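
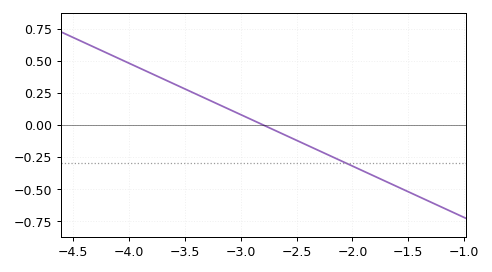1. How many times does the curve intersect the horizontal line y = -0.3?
1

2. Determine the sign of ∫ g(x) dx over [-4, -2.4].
positive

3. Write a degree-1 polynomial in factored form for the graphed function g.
y = -0.4(x + 2.8)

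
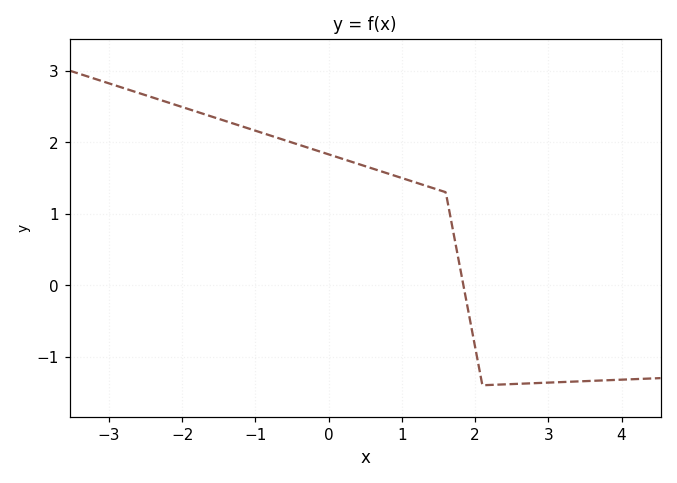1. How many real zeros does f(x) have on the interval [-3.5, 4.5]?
1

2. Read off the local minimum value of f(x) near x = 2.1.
-1.4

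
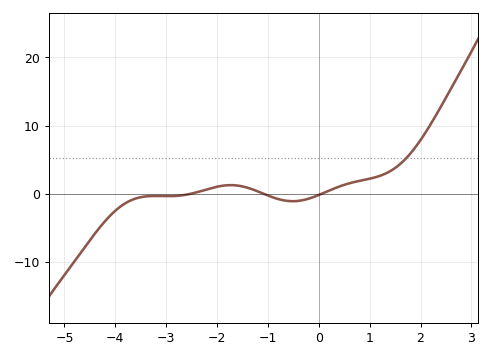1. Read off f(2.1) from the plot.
9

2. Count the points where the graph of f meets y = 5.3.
1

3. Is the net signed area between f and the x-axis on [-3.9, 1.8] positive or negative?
positive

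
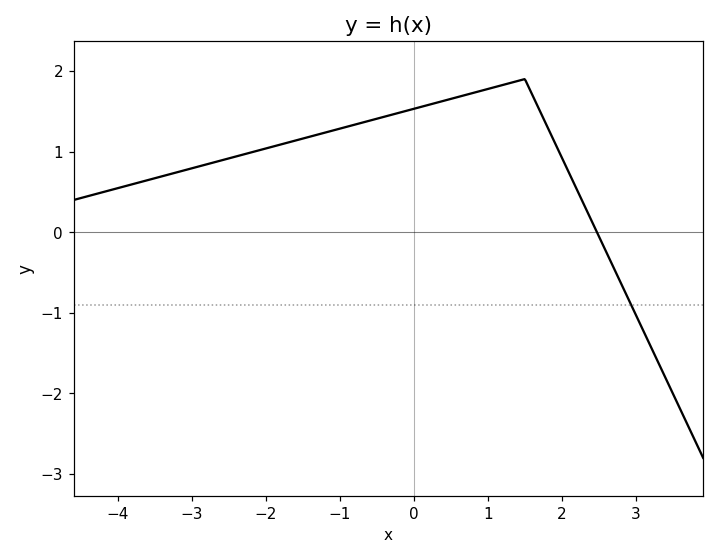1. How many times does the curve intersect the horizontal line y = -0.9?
1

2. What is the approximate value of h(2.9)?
-0.833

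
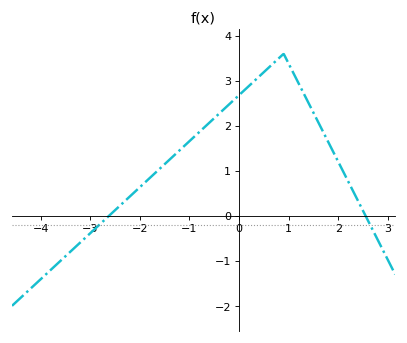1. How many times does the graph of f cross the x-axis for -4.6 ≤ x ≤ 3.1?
2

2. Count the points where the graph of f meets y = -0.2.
2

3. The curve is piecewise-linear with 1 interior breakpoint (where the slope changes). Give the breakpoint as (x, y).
(0.9, 3.6)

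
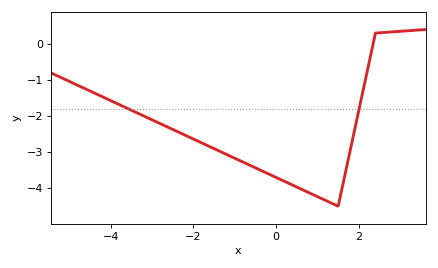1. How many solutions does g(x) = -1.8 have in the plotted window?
2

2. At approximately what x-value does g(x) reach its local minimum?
1.5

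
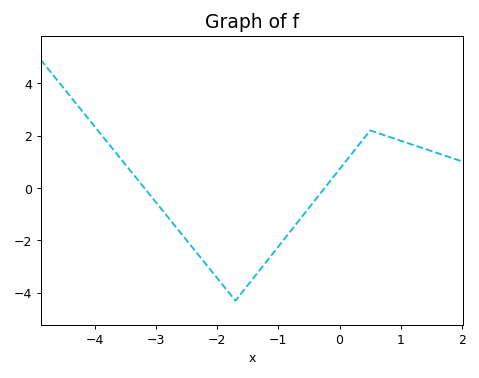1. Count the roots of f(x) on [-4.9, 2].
2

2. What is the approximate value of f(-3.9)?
2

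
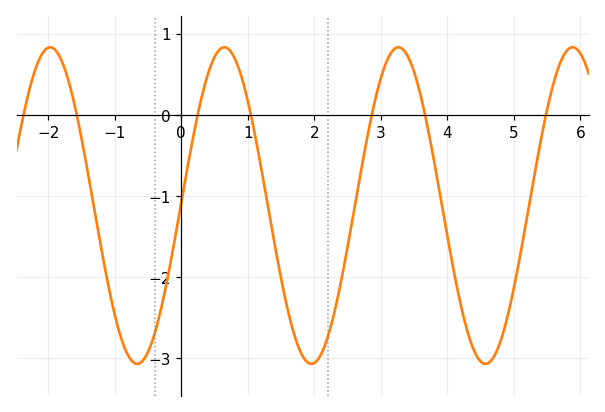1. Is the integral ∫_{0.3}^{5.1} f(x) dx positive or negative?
negative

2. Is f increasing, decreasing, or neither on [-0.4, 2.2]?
neither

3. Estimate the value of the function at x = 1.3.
-1.12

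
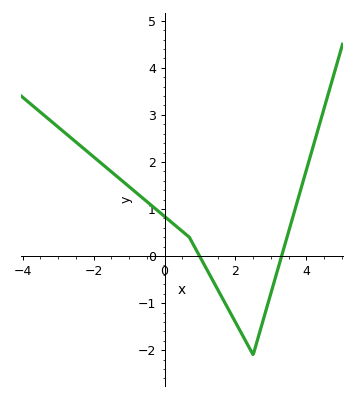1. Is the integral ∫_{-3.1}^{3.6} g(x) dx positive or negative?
positive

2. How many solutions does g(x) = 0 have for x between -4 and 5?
2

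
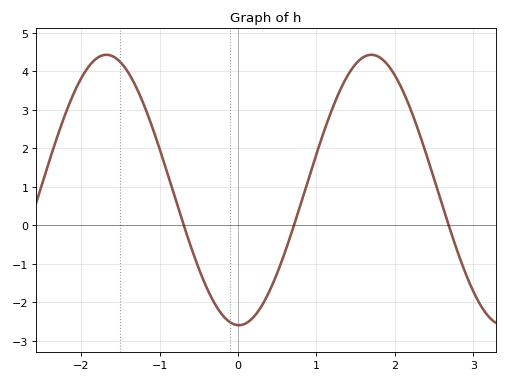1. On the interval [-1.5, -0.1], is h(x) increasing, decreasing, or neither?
decreasing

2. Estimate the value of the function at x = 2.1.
3.5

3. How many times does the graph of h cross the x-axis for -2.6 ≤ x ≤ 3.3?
3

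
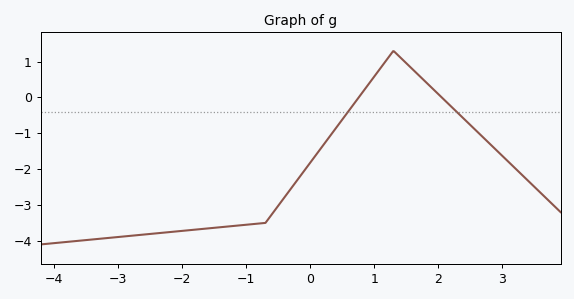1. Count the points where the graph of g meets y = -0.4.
2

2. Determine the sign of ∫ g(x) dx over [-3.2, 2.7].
negative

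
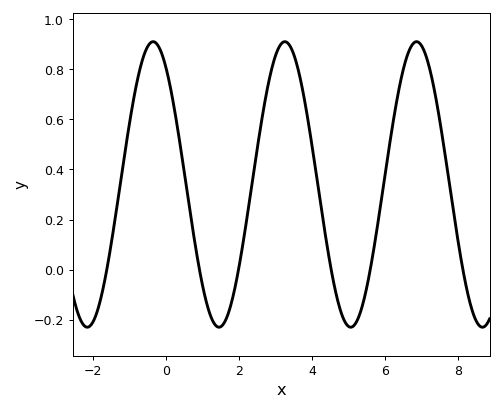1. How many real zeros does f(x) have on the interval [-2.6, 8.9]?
6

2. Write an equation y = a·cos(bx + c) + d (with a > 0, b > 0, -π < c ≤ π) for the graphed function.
y = 0.57cos(1.7x + 0.62) + 0.34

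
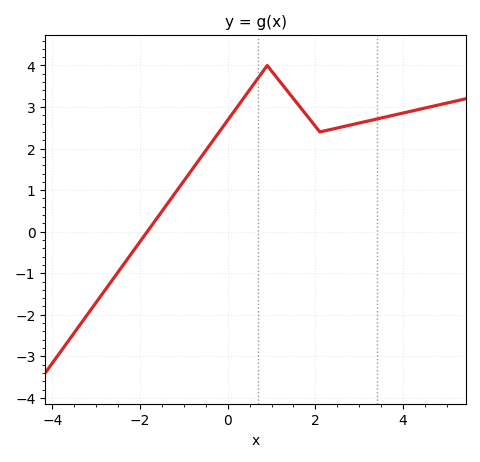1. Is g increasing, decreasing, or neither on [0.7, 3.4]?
neither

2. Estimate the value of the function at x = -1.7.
0.2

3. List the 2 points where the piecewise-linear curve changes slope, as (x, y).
(0.9, 4); (2.1, 2.4)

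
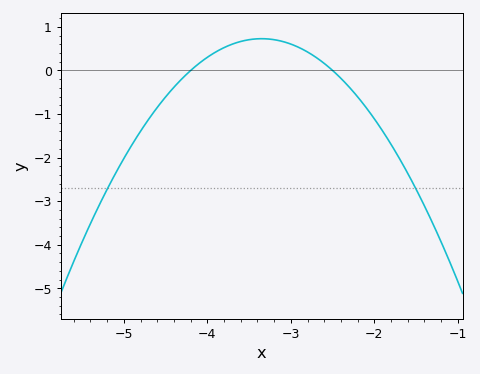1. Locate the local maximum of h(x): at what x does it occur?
-3.4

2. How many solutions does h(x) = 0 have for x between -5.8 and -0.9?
2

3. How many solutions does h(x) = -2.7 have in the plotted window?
2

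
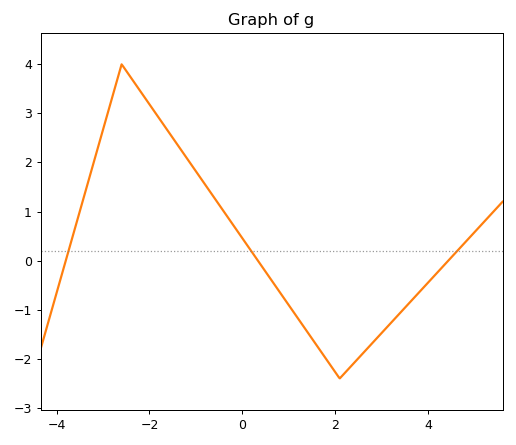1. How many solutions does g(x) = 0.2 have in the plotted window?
3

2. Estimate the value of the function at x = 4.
-0.5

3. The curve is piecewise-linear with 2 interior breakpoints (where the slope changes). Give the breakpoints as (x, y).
(-2.6, 4); (2.1, -2.4)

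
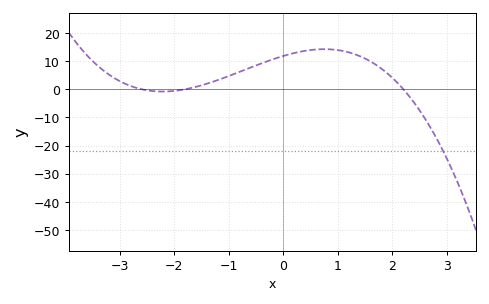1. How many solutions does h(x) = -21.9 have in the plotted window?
1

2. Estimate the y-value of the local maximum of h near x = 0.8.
14.2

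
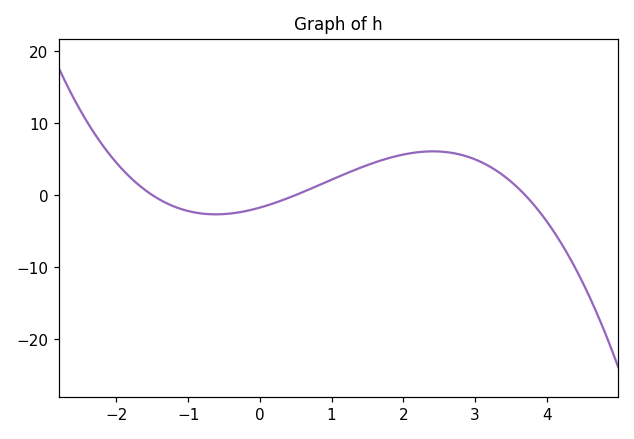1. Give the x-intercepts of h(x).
-1.5, 0.5, 3.7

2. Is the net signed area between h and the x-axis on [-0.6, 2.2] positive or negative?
positive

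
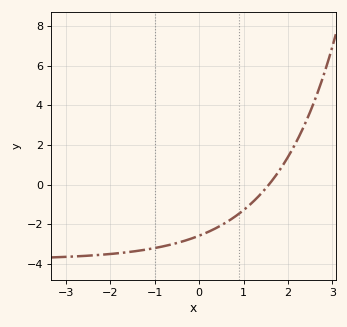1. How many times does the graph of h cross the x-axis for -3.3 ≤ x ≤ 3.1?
1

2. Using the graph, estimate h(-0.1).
-2.66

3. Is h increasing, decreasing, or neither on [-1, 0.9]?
increasing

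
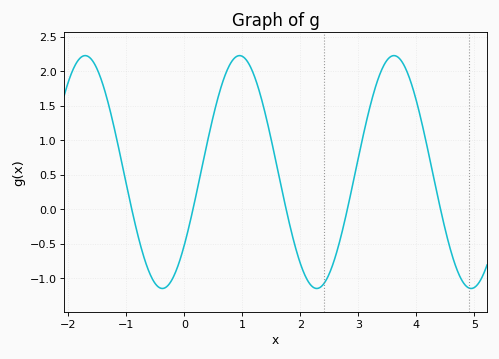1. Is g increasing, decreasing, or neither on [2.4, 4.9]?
neither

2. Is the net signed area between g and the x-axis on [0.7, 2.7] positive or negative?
positive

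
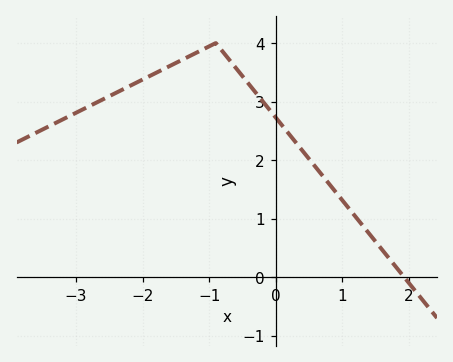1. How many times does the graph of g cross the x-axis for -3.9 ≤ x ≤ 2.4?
1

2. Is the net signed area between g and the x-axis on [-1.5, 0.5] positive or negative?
positive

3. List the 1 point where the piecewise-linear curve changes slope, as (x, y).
(-0.9, 4)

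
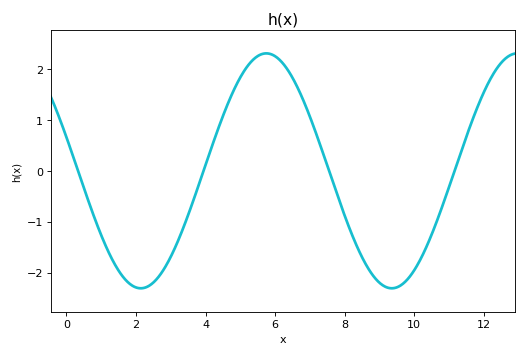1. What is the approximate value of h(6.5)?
1.83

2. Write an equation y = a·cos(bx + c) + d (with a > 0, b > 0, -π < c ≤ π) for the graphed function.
y = 2.31cos(0.87x + 1.28) + 0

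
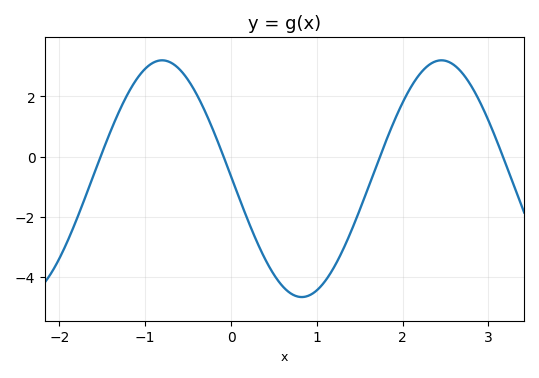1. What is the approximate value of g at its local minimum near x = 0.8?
-4.66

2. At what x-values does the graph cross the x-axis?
-1.52, -0.087, 1.73, 3.17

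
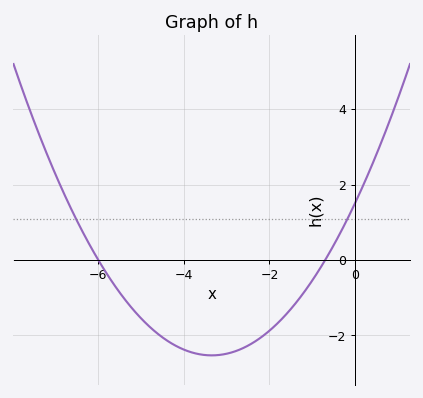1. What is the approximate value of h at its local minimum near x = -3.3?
-2.6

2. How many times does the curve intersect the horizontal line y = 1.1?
2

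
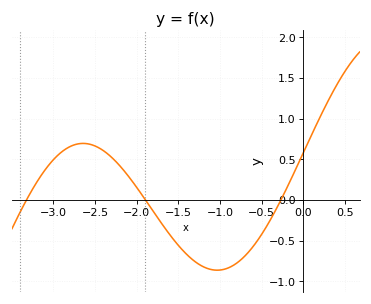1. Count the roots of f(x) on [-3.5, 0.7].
3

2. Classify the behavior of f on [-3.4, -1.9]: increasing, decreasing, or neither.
neither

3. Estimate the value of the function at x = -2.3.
0.523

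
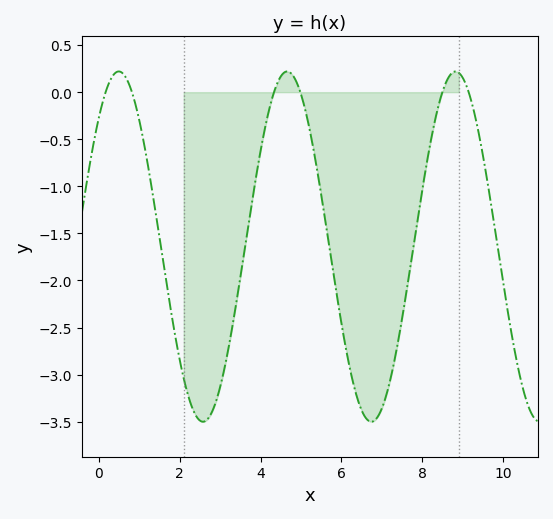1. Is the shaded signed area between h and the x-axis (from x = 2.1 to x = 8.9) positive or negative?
negative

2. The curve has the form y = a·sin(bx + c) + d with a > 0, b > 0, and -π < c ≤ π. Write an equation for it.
y = 1.86sin(1.51x + 0.822) - 1.64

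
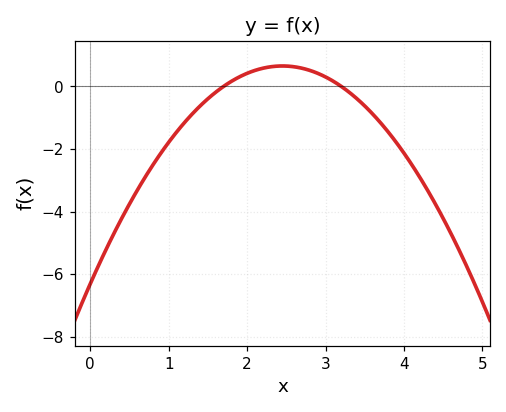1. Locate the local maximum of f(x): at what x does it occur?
2.45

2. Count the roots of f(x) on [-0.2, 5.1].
2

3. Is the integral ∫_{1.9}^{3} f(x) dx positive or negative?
positive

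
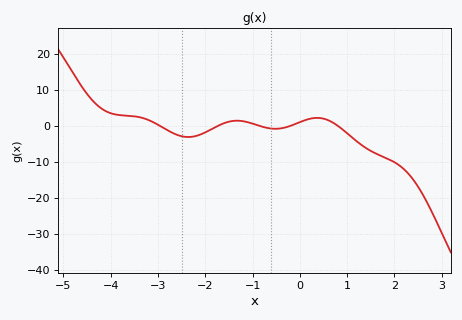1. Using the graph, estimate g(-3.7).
2.9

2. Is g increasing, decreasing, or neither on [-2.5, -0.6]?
neither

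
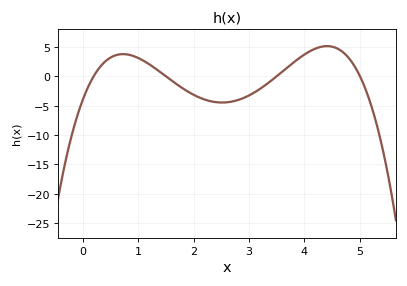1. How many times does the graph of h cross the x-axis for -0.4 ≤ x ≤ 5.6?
4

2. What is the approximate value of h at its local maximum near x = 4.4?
5.13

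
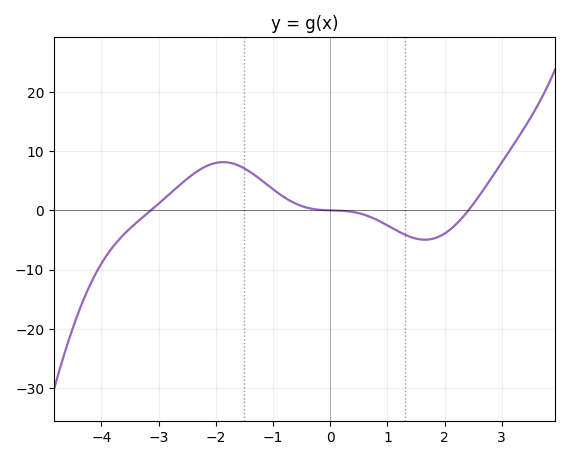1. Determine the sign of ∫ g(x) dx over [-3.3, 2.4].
positive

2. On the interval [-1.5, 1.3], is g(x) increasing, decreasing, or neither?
decreasing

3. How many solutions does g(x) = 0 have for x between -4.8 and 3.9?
3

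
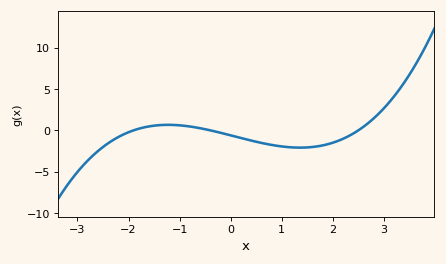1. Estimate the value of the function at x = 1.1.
-2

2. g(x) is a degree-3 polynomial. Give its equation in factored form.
y = 0.32(x + 1.9)(x + 0.4)(x - 2.5)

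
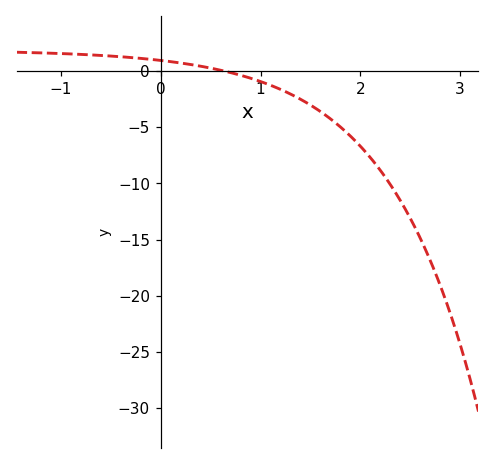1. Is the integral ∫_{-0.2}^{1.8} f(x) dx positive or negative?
negative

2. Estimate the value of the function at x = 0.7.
-0.133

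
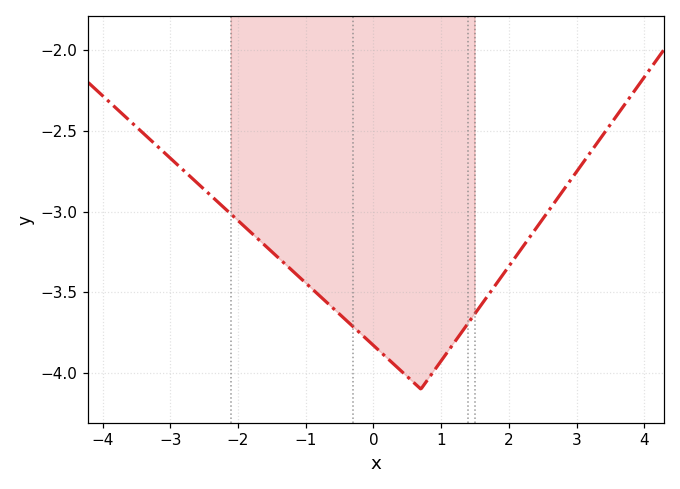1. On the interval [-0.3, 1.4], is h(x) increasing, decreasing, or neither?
neither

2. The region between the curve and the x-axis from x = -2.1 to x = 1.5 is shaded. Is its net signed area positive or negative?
negative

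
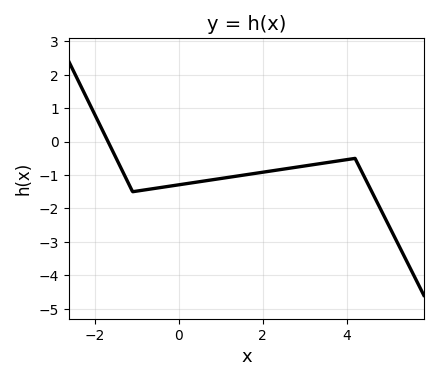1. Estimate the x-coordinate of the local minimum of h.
-1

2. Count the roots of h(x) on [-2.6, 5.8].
1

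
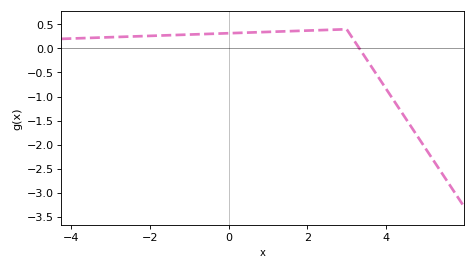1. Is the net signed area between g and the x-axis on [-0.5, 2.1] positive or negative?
positive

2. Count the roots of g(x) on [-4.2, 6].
1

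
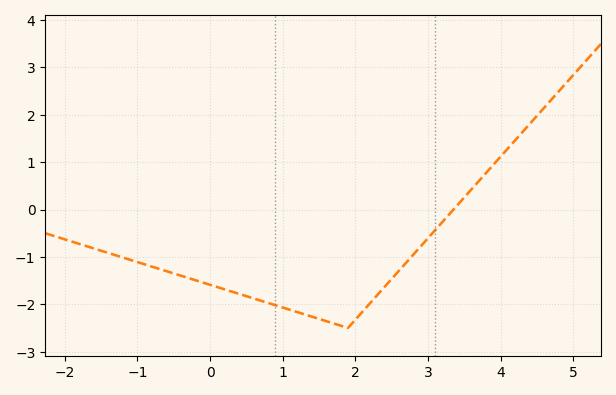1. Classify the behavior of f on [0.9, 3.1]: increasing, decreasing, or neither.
neither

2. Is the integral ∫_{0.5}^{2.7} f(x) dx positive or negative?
negative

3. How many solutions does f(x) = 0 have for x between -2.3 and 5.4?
1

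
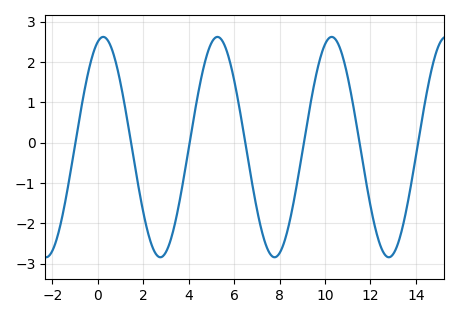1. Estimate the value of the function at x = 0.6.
2.3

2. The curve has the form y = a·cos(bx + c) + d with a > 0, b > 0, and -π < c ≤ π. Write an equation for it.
y = 2.73cos(1.2x - 0.3) - 0.11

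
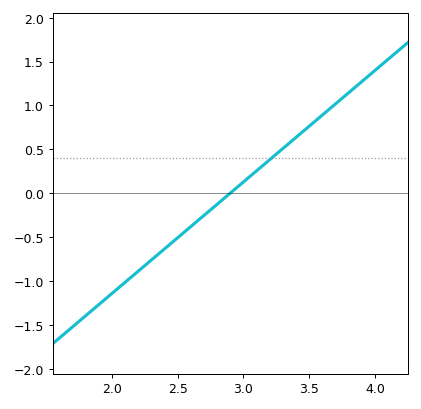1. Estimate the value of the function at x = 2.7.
-0.25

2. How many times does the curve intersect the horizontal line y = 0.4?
1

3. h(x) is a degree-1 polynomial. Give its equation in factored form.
y = 1.27(x - 2.9)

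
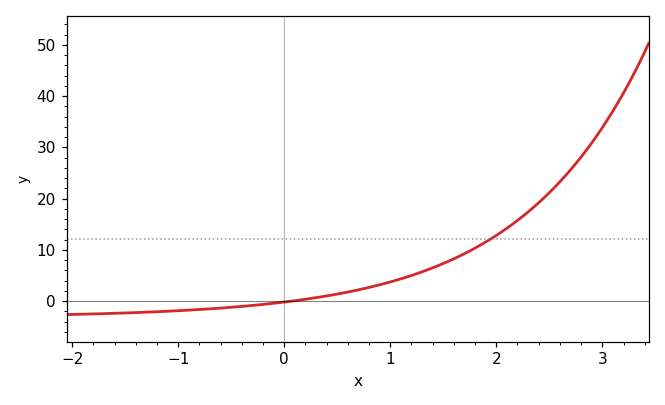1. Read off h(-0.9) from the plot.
-2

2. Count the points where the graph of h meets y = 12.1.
1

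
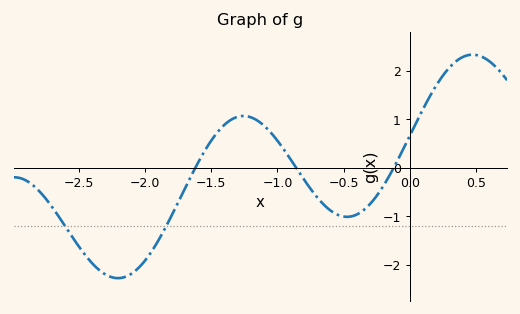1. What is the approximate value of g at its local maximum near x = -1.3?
1.06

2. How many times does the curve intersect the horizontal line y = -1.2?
2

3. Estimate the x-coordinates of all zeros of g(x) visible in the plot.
-1.62, -0.859, -0.121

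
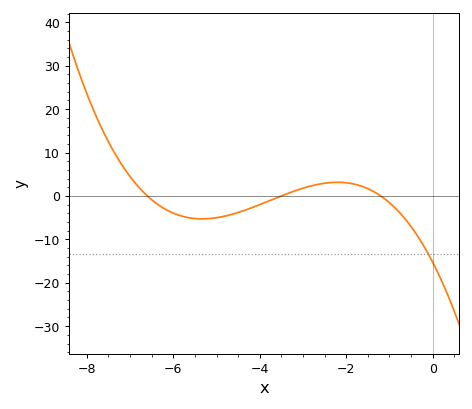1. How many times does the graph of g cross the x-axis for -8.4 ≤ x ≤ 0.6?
3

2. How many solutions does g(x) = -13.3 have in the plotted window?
1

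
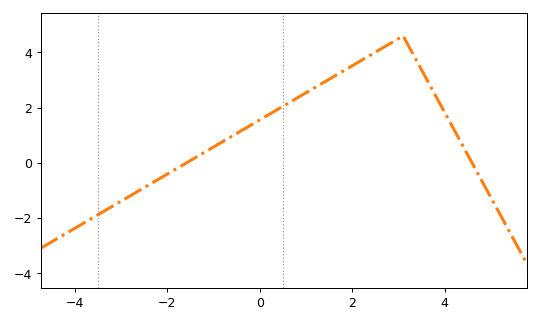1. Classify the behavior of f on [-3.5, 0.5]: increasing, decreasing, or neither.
increasing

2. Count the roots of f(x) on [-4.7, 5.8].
2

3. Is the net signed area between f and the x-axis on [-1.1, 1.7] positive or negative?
positive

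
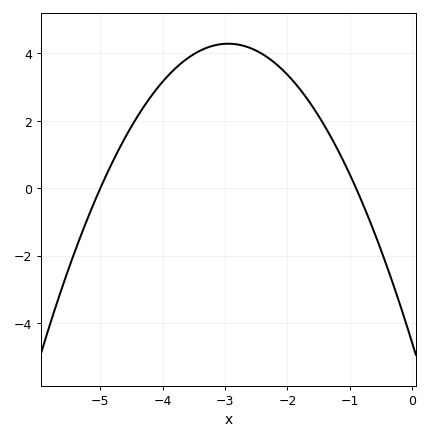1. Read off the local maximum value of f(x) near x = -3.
4.2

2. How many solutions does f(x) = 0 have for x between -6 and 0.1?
2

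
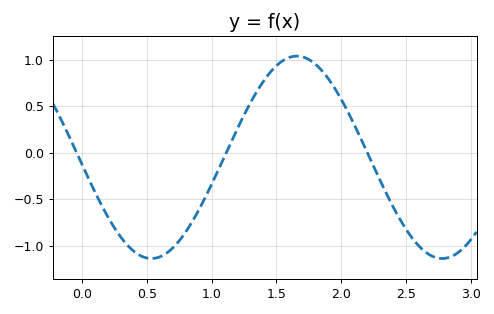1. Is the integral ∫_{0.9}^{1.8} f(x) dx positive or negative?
positive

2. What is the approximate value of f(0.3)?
-0.911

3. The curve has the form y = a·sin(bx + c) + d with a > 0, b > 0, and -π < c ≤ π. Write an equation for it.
y = 1.09sin(2.8x - 3.07) - 0.05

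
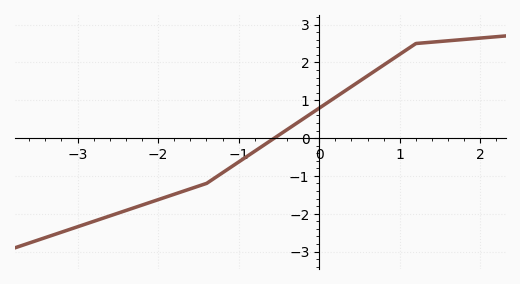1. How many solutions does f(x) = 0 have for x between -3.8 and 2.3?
1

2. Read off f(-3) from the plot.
-2.34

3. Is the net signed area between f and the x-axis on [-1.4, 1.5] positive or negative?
positive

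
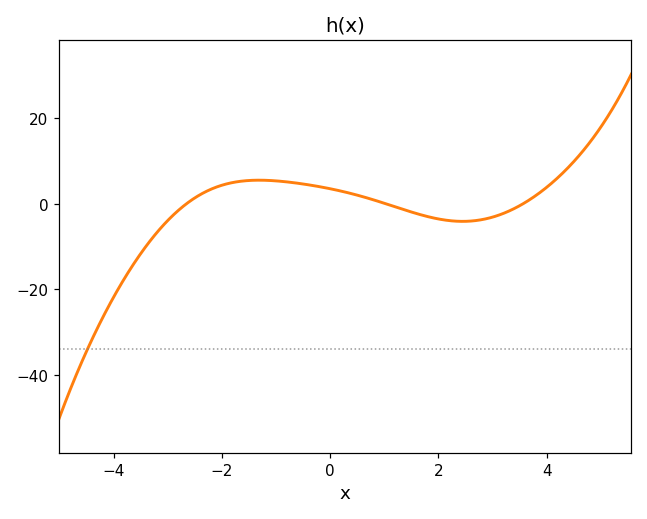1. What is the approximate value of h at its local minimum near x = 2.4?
-4.16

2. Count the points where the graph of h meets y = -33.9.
1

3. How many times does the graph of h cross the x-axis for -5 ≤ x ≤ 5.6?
3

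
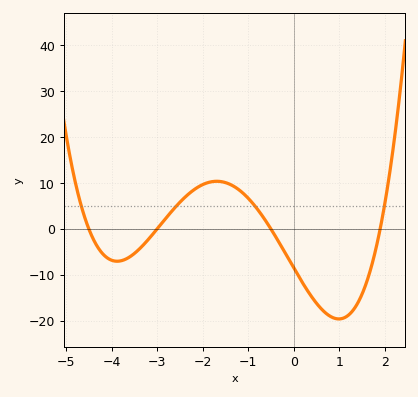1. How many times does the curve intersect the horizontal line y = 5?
4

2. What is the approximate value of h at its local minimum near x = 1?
-20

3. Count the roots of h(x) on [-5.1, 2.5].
4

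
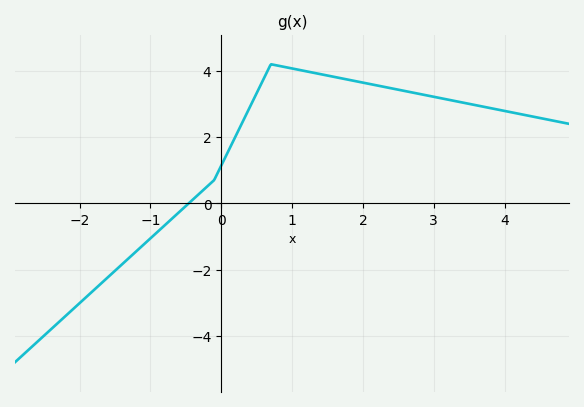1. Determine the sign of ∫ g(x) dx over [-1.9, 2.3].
positive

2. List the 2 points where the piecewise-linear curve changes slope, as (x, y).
(-0.1, 0.7); (0.7, 4.2)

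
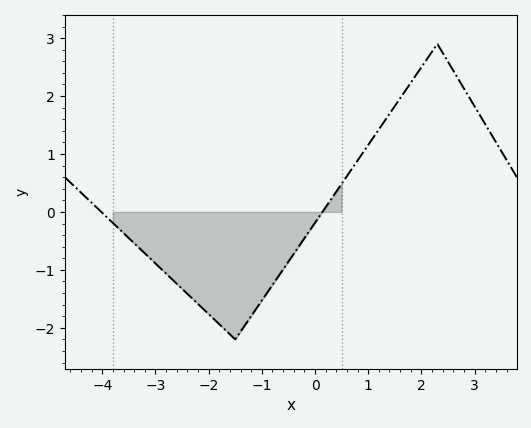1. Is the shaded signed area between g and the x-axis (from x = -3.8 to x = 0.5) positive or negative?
negative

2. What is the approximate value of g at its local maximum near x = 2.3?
2.9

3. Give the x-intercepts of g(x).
-4, 0.2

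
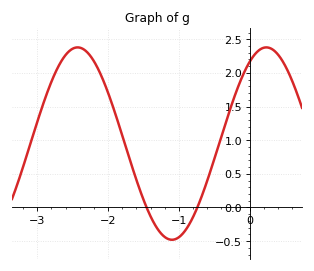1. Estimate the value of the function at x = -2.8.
1.87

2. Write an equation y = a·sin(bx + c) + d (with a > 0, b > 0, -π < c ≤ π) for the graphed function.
y = 1.43sin(2.36x + 1.02) + 0.95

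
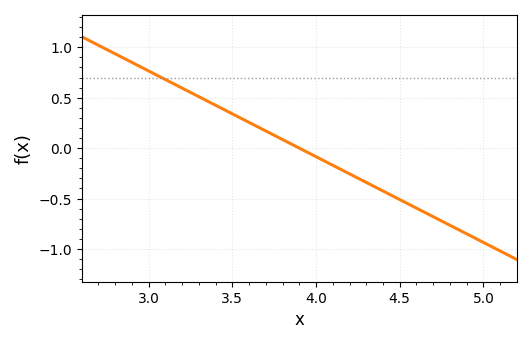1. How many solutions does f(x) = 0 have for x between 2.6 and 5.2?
1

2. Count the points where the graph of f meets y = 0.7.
1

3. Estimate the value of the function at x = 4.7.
-0.68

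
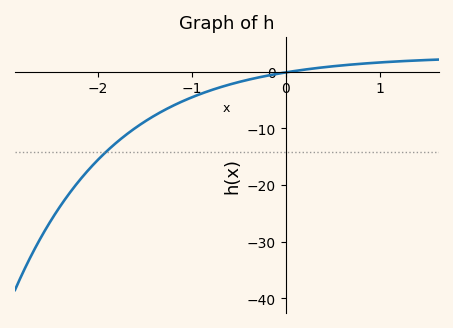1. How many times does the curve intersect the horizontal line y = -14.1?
1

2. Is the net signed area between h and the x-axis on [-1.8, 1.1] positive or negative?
negative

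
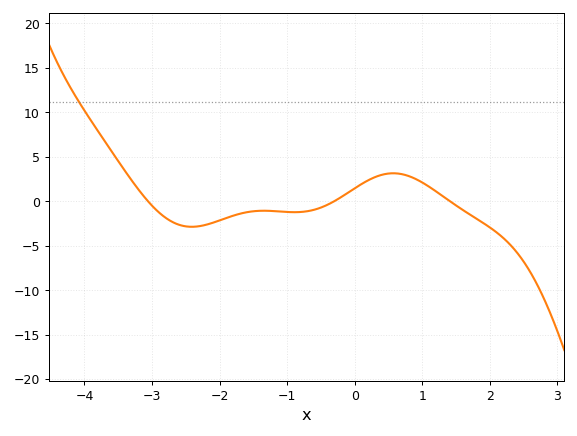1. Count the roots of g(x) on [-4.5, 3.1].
3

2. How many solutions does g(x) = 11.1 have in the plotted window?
1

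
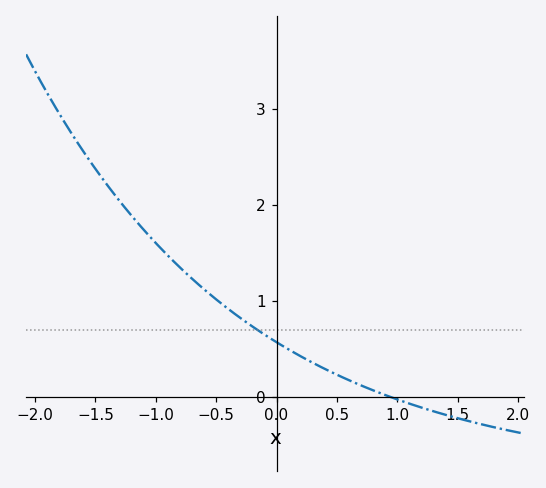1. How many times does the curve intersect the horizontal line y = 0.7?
1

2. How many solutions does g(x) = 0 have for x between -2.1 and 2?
1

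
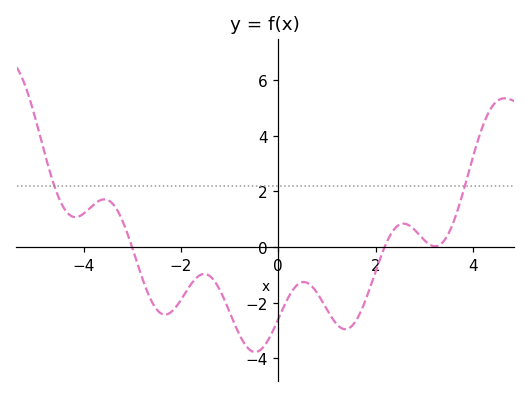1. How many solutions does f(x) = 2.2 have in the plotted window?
2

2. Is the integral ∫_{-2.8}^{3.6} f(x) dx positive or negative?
negative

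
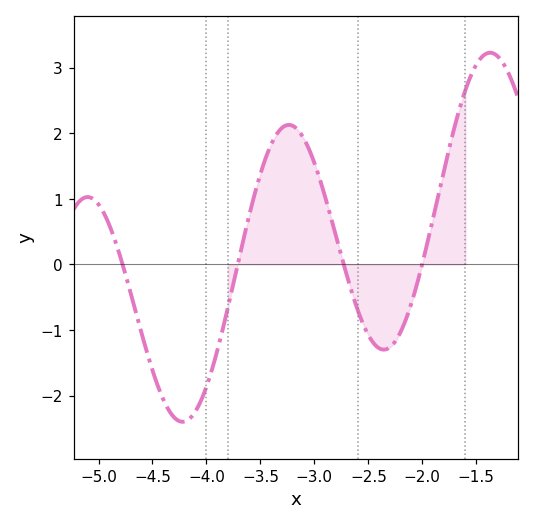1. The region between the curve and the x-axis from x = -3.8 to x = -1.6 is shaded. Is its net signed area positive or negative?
positive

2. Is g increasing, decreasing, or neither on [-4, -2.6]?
neither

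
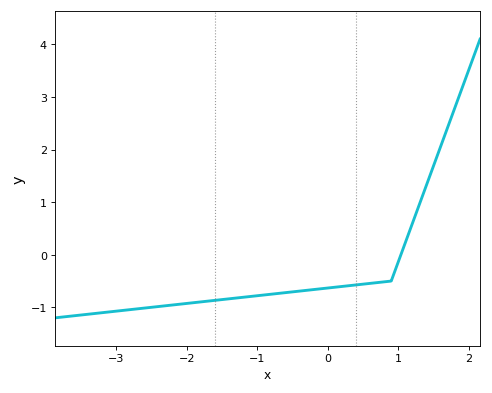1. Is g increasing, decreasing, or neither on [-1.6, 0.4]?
increasing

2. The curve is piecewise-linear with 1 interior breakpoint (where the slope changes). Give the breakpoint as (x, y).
(0.9, -0.5)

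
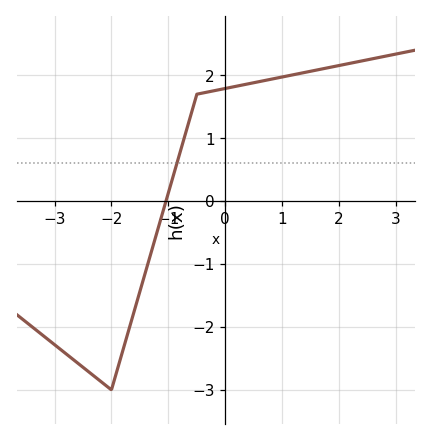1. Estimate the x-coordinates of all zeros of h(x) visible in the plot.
-1.04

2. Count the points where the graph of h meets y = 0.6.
1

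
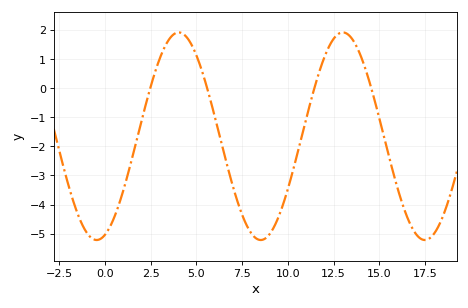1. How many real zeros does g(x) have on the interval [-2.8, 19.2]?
4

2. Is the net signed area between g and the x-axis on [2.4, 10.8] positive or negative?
negative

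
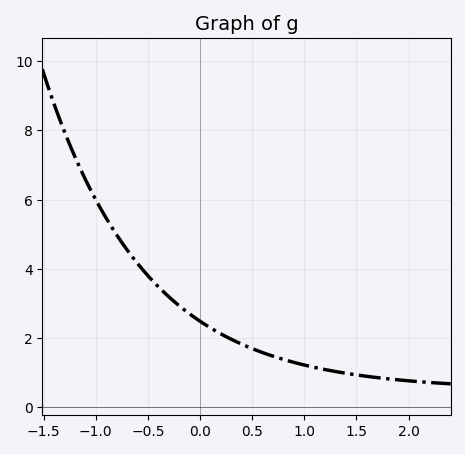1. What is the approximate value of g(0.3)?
1.96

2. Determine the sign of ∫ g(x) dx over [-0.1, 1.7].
positive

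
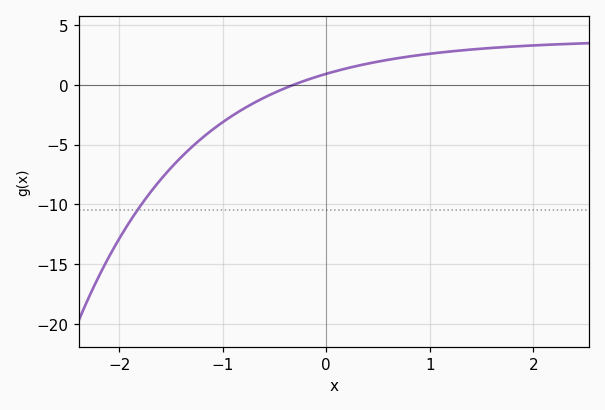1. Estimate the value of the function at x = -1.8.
-10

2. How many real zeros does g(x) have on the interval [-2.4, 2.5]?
1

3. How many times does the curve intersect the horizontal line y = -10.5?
1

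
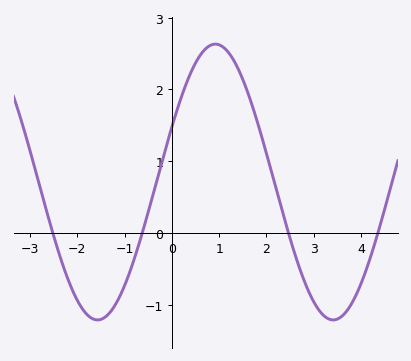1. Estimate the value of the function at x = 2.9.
-0.822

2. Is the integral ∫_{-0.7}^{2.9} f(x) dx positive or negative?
positive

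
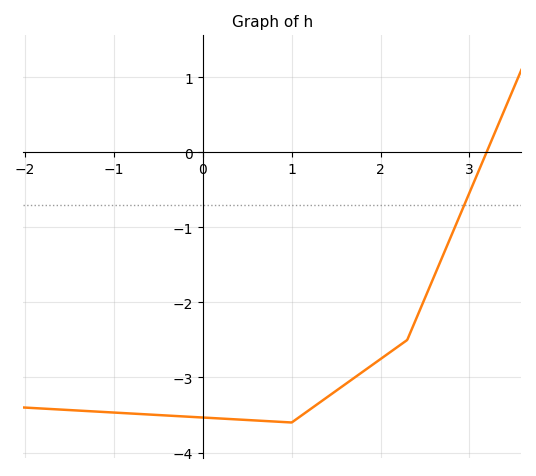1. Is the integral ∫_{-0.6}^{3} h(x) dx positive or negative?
negative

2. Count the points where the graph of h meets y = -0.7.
1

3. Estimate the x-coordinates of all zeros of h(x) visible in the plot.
3.2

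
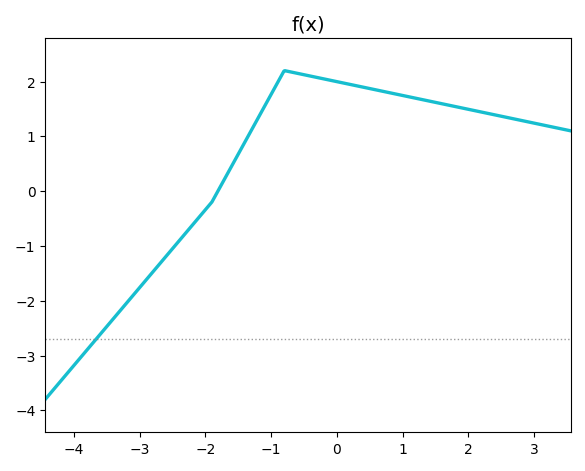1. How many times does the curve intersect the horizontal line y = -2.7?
1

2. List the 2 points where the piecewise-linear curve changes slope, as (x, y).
(-1.9, -0.2); (-0.8, 2.2)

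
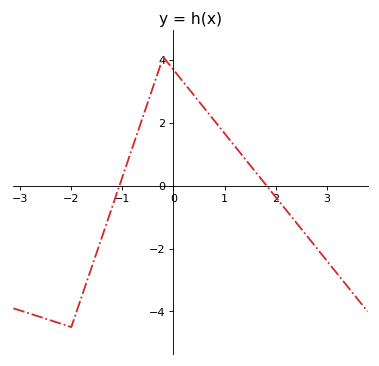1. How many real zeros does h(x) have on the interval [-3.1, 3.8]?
2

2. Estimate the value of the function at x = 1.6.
0.4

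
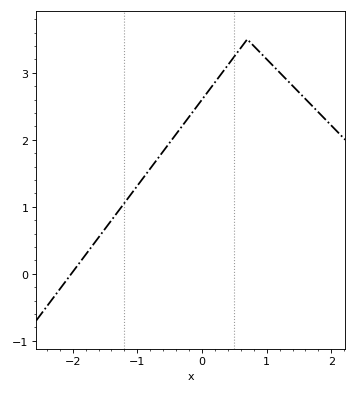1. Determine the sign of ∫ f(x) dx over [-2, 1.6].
positive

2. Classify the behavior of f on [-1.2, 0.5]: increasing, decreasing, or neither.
increasing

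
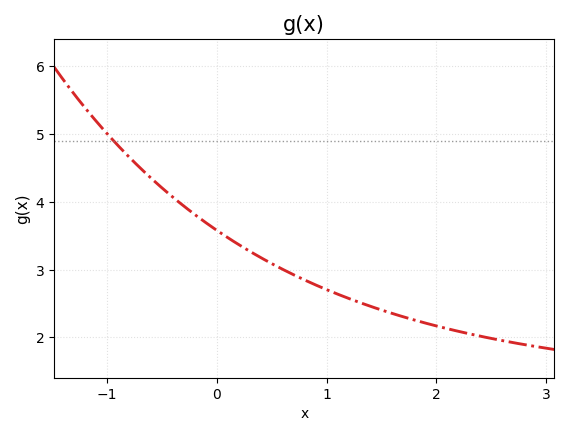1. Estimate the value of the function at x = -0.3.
3.94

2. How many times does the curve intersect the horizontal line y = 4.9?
1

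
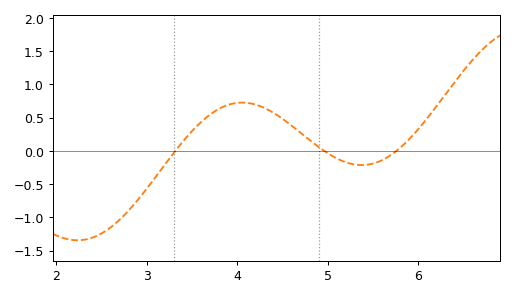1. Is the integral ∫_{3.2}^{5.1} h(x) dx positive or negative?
positive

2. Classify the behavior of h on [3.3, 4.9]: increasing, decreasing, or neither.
neither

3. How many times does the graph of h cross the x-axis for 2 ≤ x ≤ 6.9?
3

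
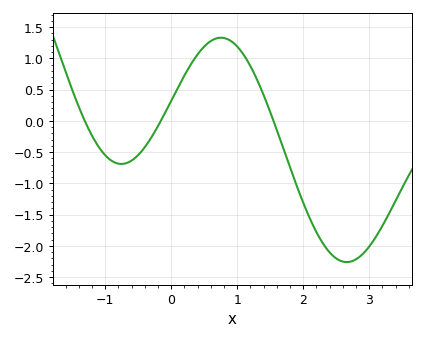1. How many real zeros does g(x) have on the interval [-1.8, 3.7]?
3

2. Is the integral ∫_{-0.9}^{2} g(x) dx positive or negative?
positive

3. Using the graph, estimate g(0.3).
0.9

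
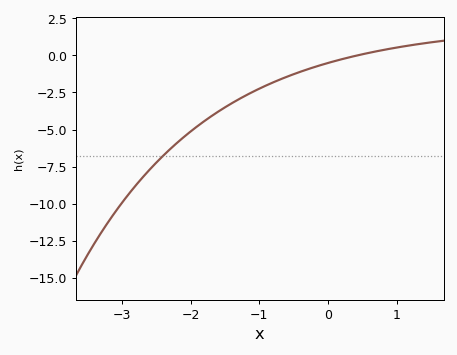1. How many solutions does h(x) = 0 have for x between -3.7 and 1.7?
1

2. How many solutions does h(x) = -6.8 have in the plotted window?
1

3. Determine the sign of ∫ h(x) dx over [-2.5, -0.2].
negative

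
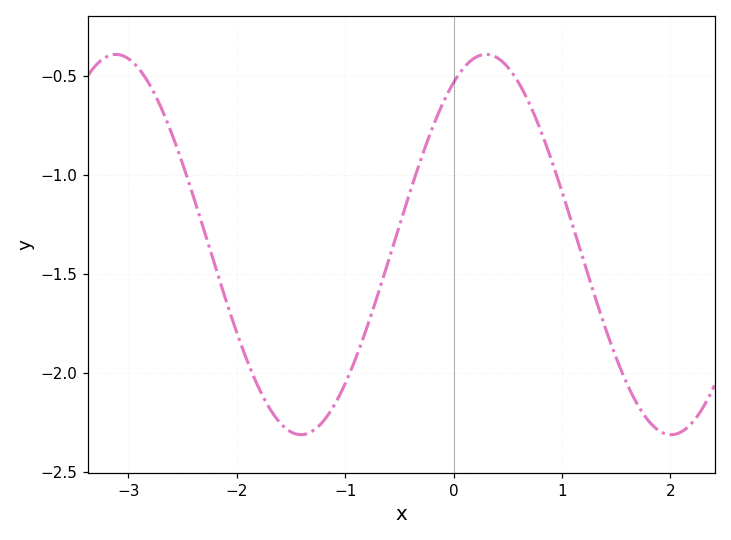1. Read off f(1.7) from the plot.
-2.15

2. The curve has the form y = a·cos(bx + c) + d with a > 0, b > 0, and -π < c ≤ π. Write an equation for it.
y = 0.96cos(1.8x - 0.55) - 1.35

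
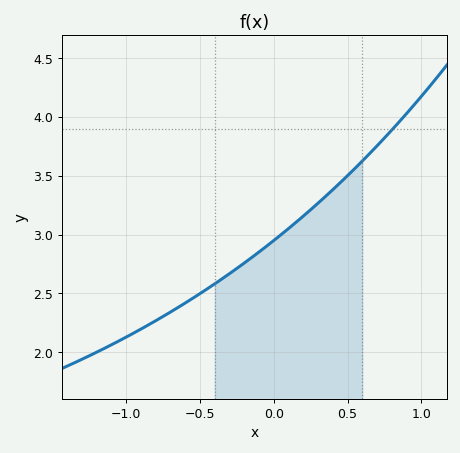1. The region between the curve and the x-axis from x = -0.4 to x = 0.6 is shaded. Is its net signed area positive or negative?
positive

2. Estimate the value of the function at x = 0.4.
3.38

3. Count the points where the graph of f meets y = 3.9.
1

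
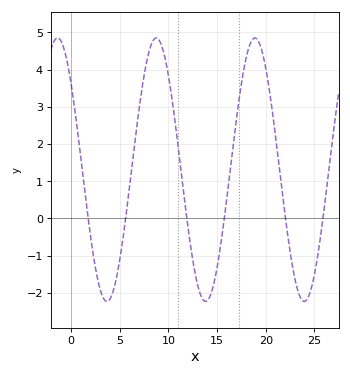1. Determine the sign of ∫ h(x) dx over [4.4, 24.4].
positive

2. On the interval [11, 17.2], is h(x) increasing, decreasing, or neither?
neither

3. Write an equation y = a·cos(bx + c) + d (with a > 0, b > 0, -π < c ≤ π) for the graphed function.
y = 3.54cos(0.62x + 0.86) + 1.31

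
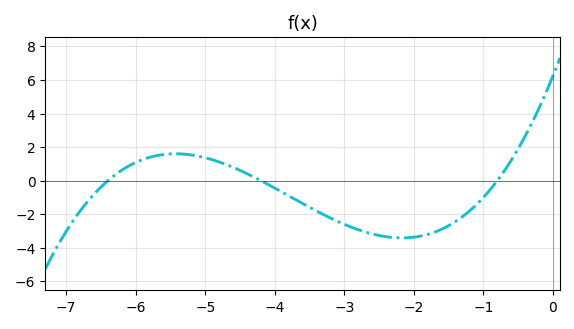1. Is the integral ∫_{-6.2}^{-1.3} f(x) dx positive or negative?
negative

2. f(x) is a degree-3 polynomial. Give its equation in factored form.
y = 0.29(x + 6.4)(x + 4.2)(x + 0.8)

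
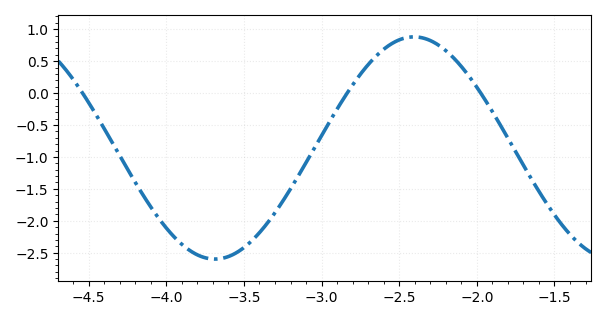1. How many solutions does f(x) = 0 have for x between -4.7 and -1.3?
3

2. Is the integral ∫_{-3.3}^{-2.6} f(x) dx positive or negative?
negative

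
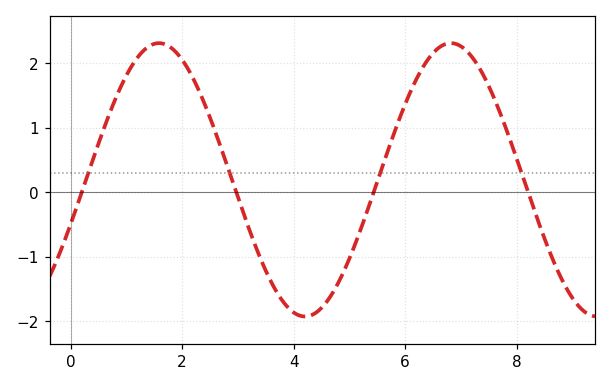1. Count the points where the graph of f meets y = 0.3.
4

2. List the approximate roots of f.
0.202, 2.97, 5.44, 8.21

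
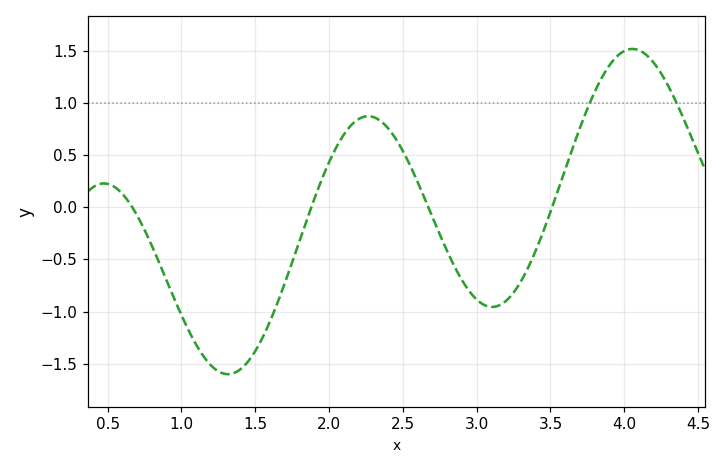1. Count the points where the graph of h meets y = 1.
2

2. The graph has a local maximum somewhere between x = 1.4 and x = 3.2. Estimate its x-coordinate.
2.3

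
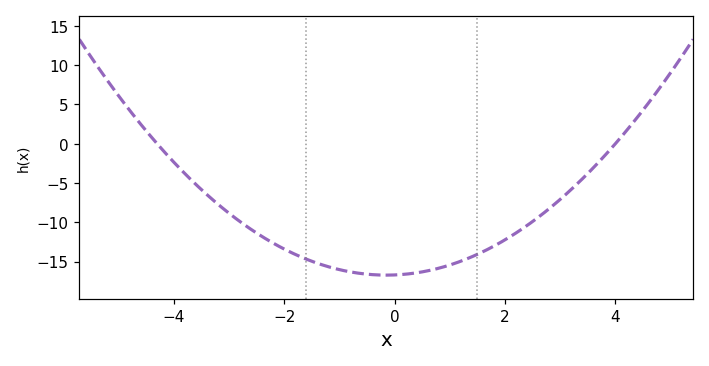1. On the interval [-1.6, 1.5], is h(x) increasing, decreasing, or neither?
neither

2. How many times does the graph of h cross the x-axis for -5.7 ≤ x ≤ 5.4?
2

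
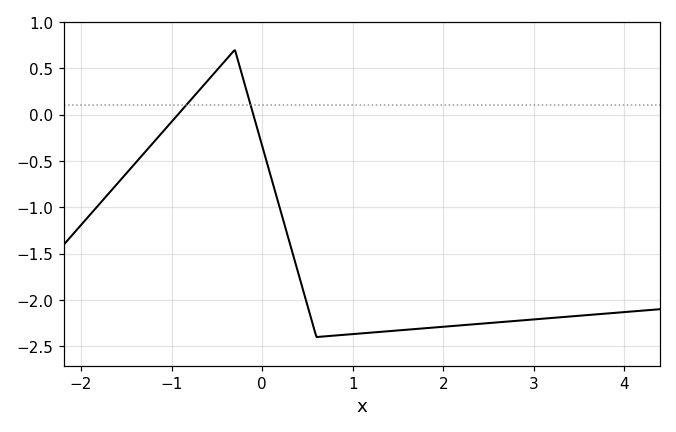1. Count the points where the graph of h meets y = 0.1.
2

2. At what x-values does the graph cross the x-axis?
-0.929, -0.097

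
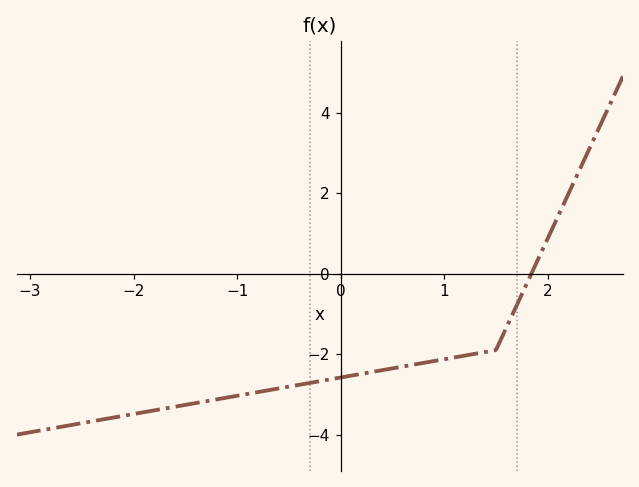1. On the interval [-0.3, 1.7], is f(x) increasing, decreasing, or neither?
increasing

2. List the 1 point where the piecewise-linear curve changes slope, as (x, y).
(1.5, -1.9)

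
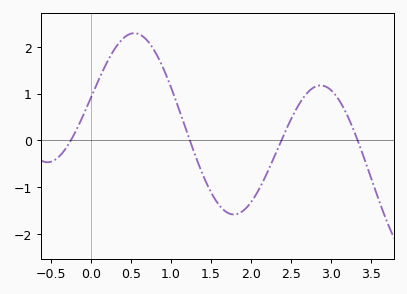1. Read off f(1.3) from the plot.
-0.306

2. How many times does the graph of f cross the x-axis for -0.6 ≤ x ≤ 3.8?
4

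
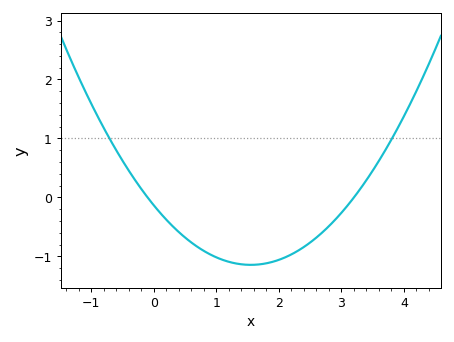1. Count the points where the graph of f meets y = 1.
2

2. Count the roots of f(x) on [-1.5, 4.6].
2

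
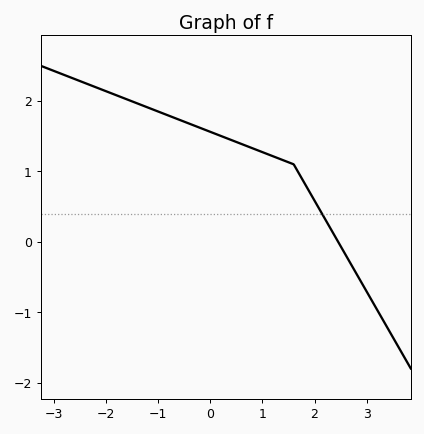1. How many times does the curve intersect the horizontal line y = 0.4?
1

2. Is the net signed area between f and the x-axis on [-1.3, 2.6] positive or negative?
positive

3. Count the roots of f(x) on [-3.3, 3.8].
1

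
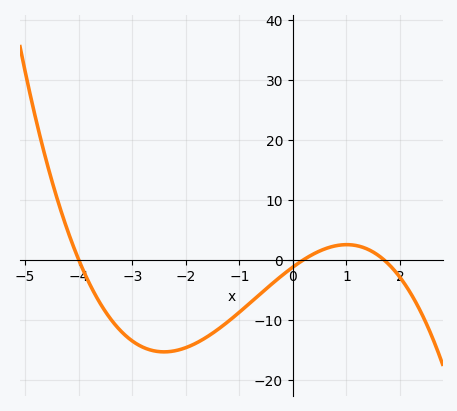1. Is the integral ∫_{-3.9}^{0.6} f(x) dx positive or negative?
negative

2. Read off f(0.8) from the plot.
2.33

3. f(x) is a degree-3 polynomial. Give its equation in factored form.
y = -0.9(x + 4)(x - 0.2)(x - 1.7)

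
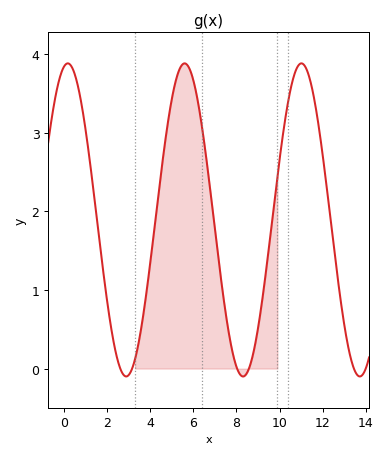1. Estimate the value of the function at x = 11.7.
3.3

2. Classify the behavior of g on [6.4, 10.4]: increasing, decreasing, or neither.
neither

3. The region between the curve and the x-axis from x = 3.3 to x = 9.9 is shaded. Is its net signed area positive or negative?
positive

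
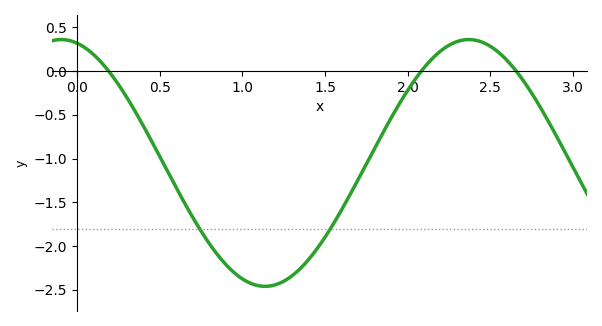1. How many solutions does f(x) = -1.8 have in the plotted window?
2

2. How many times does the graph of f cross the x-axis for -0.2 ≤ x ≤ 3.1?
3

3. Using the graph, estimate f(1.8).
-0.9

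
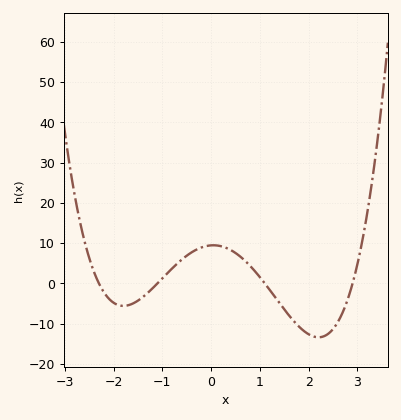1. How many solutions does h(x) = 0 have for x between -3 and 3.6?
4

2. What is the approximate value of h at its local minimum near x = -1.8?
-5.58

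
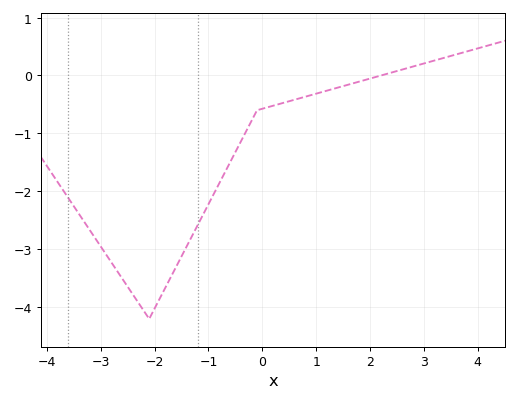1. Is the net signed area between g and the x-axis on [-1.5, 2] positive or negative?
negative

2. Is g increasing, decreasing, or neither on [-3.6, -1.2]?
neither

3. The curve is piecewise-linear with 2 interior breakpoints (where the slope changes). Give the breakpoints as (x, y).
(-2.1, -4.2); (-0.1, -0.6)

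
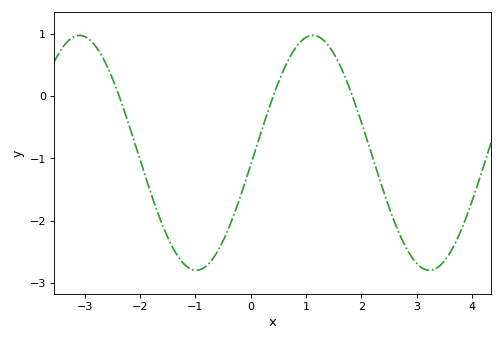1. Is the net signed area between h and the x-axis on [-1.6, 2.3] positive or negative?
negative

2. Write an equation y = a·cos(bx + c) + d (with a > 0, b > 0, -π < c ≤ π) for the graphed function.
y = 1.88cos(1.49x - 1.67) - 0.91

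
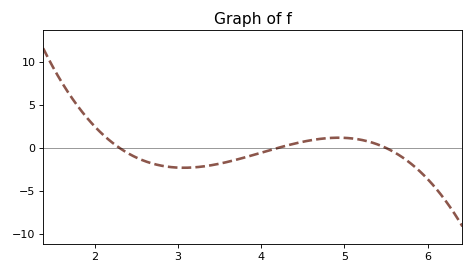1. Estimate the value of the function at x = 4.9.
1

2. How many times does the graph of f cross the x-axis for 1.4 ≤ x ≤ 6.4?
3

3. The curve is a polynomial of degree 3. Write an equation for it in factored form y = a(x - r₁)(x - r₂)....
y = -1.09(x - 2.3)(x - 4.2)(x - 5.5)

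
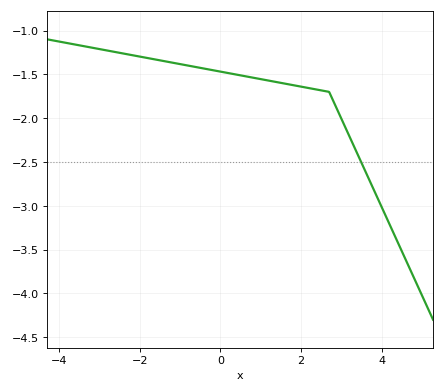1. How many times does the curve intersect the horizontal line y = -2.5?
1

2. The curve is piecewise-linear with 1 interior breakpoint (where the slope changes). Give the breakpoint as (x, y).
(2.7, -1.7)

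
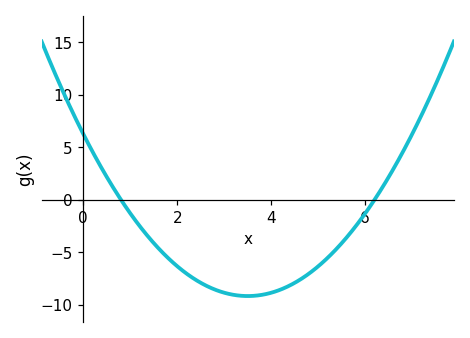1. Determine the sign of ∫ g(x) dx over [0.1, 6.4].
negative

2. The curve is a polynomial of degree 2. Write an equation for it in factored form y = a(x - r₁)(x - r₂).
y = 1.26(x - 0.8)(x - 6.2)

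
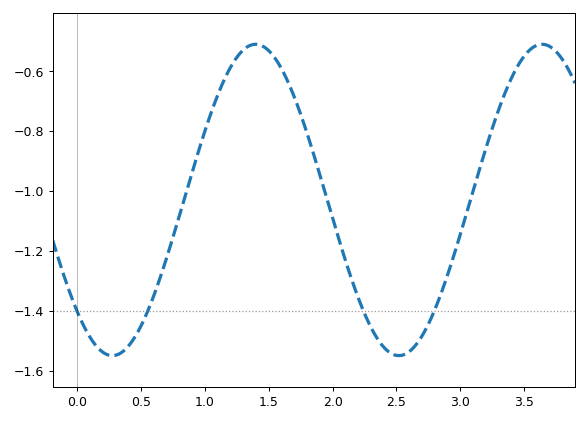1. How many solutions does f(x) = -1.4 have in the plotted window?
4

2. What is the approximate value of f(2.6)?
-1.54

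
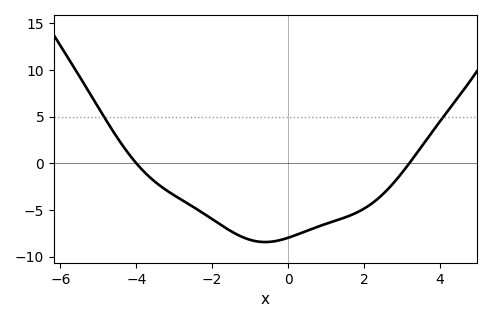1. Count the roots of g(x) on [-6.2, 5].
2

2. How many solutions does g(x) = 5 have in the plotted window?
2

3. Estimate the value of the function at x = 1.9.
-5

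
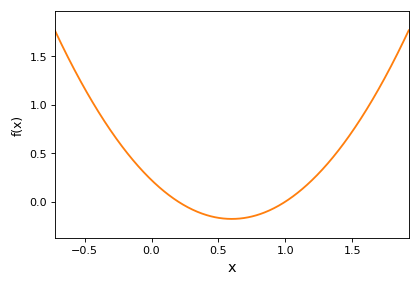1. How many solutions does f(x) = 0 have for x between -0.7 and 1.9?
2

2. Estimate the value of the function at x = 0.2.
0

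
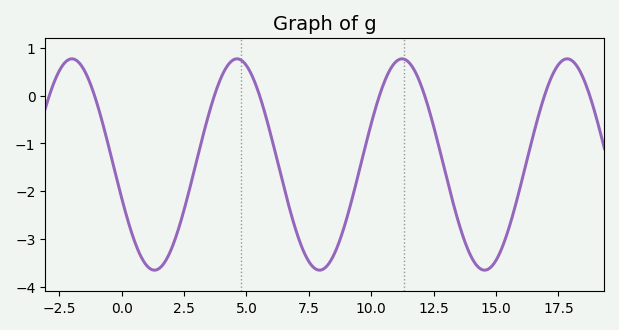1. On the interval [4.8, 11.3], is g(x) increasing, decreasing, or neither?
neither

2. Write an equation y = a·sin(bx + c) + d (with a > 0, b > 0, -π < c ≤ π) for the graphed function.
y = 2.21sin(0.95x - 2.8) - 1.44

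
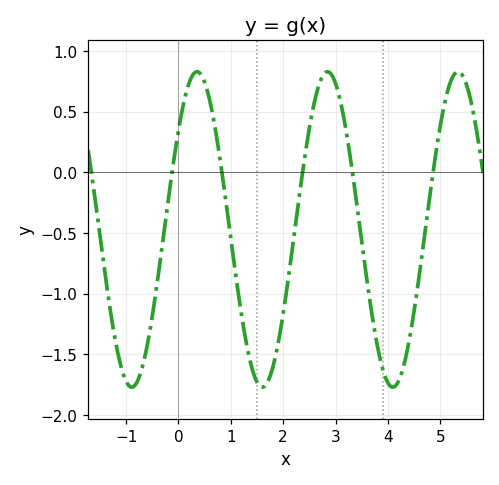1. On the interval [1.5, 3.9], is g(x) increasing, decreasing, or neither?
neither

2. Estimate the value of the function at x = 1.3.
-1.4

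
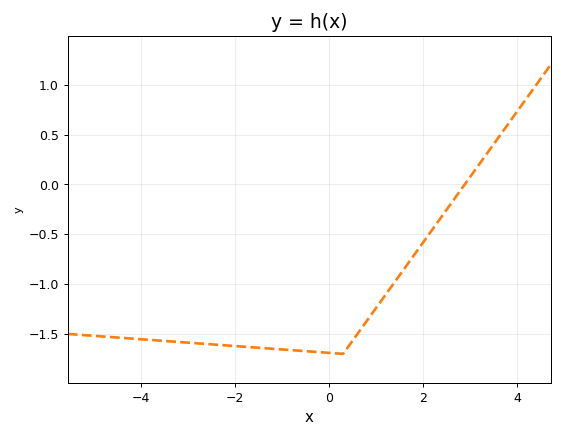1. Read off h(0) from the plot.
-1.69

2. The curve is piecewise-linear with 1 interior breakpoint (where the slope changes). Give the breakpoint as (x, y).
(0.3, -1.7)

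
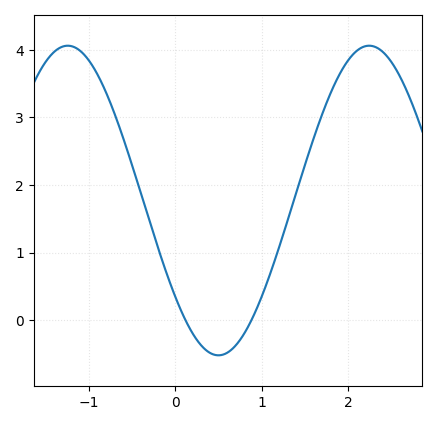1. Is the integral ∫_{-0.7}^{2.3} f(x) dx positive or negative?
positive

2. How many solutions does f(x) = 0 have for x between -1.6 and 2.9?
2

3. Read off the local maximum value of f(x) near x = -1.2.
4.06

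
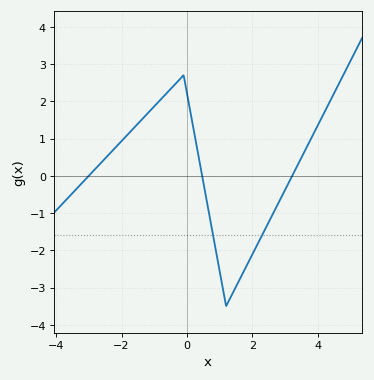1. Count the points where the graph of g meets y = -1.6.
2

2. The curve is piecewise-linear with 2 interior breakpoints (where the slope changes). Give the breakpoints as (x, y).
(-0.1, 2.7); (1.2, -3.5)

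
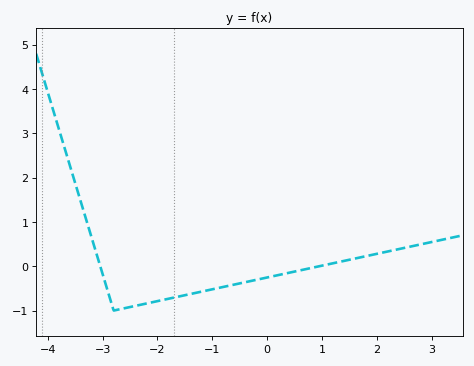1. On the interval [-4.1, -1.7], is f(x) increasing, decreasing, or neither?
neither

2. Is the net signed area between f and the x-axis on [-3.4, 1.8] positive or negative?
negative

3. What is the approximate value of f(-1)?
-0.52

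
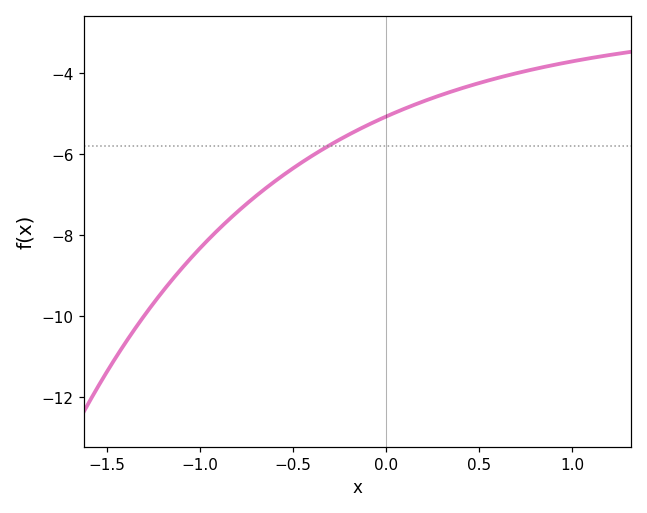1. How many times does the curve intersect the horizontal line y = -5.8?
1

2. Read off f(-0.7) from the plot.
-7.03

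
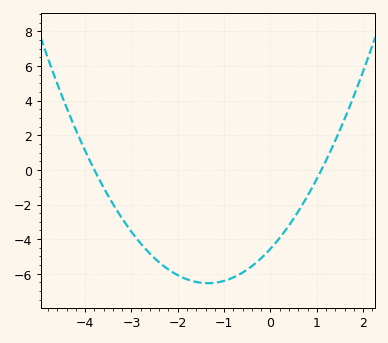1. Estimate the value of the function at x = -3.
-3.6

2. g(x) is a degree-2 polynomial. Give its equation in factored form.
y = 1.09(x + 3.8)(x - 1.1)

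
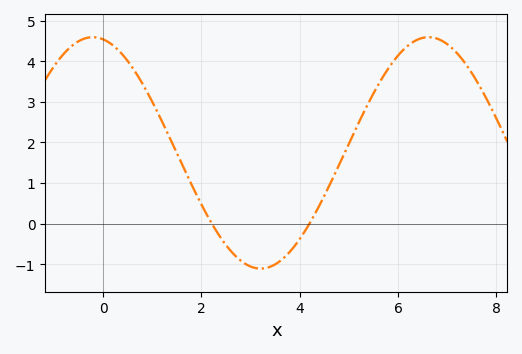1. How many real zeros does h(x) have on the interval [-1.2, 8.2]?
2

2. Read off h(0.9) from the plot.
3.2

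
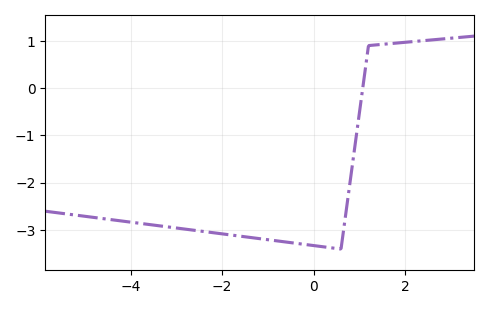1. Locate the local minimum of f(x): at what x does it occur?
0.6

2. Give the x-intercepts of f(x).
1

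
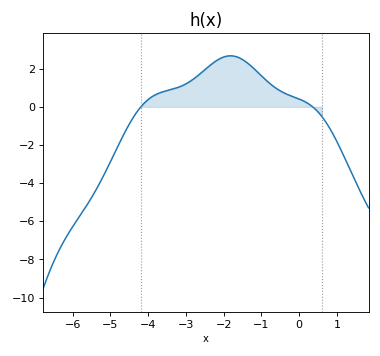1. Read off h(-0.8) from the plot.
1.2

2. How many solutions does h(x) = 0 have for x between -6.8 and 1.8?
2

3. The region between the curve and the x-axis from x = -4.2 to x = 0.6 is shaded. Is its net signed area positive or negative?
positive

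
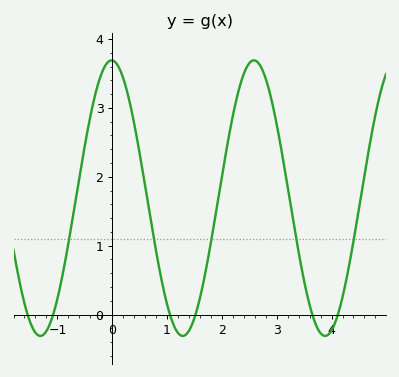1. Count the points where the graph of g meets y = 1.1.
5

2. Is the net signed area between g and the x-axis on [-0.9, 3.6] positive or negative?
positive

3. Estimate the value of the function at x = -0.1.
3.65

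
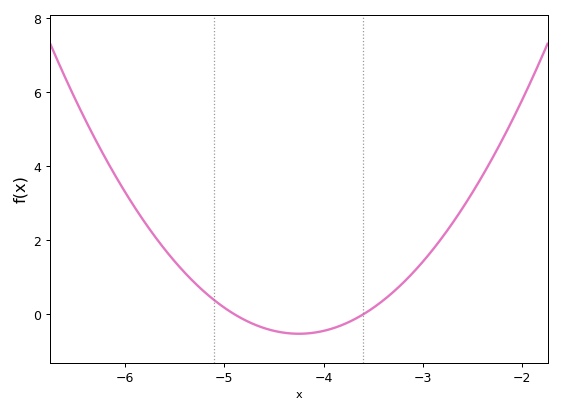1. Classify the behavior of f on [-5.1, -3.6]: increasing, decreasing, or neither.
neither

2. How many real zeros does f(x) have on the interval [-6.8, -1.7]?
2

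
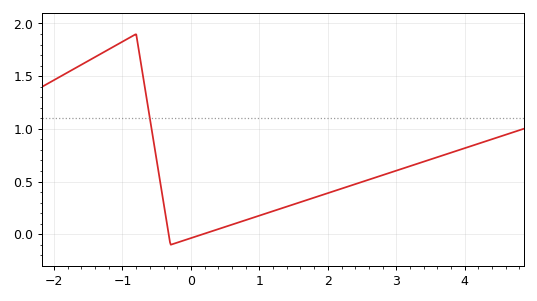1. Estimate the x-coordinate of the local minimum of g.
-0.3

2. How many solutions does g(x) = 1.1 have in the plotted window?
1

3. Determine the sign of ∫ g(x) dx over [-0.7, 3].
positive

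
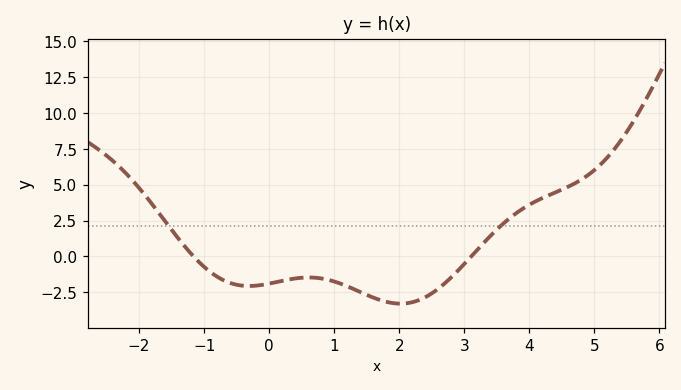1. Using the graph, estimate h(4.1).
3.85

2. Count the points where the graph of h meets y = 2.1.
2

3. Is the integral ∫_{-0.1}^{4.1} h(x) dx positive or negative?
negative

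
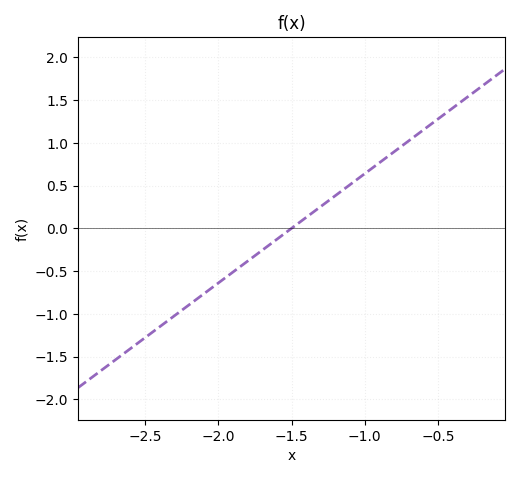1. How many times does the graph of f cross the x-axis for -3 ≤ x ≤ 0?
1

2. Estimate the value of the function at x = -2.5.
-1.3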